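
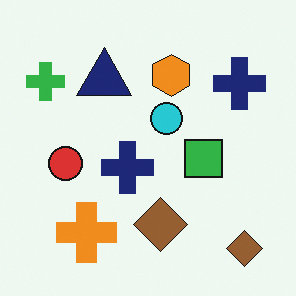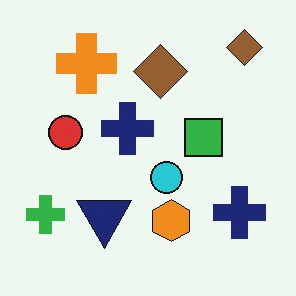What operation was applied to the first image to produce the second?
It was flipped vertically (top ↔ bottom).

The orange cross is in the bottom-left of the first image and the top-left of the second — shapes on opposite sides of the horizontal midline have swapped in a mirror flip.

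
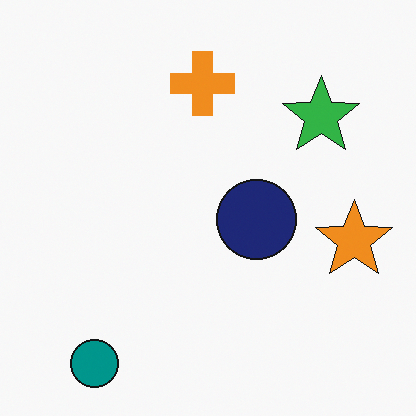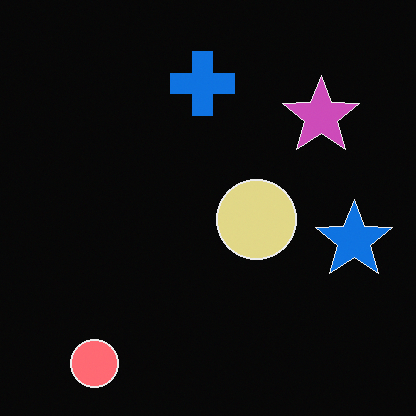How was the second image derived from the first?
It was color-inverted (negative).

The light background has become dark and every shape's color is its complement — a photographic negative.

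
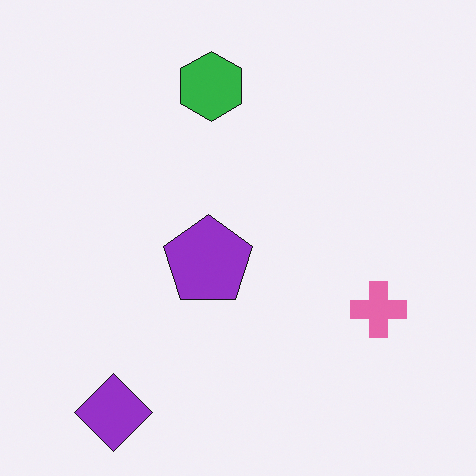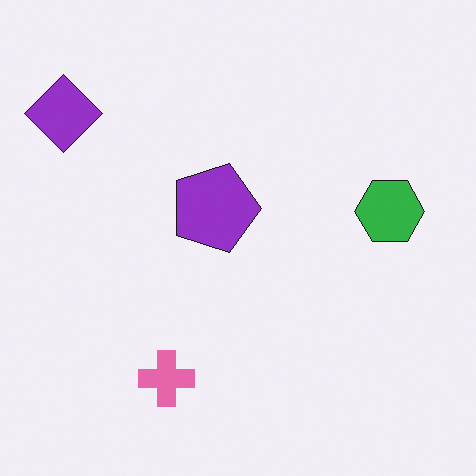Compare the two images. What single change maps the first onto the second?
This is the original image rotated 90° clockwise.

The purple diamond sits in the bottom-left of the first image and the top-left of the second — consistent with a whole-image 90° clockwise rotation.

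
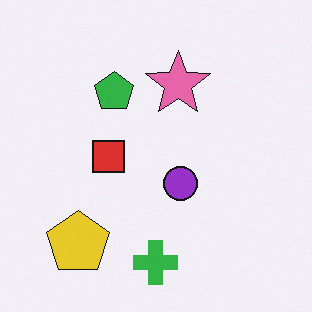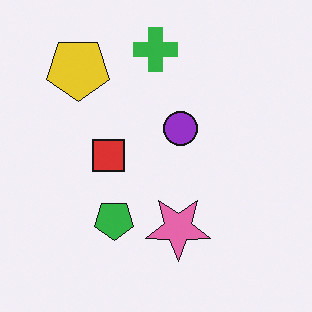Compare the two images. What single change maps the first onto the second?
The second image is the first flipped vertically (top ↔ bottom).

The green cross is in the bottom of the first image and the top of the second — shapes on opposite sides of the horizontal midline have swapped in a mirror flip.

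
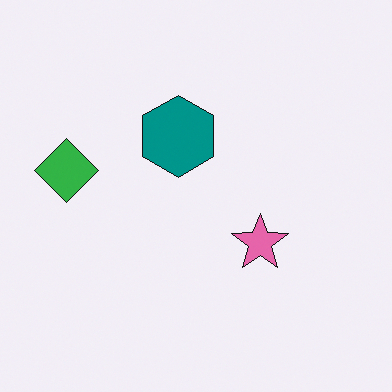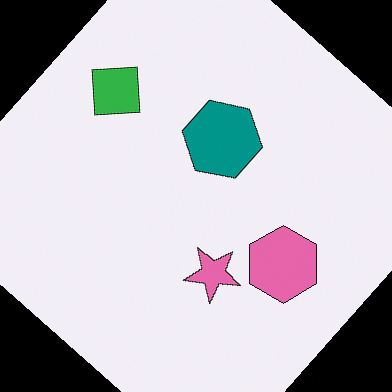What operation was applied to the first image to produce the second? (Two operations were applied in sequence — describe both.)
The image was rotated clockwise by a large amount — several tens of degrees, then overlaid with an additional pink hexagon.

Every shape is tilted by the same angle and the image corners show triangular fill wedges — a whole-image rotation by a non-right angle. A pink hexagon appears in the second image that is absent from the first.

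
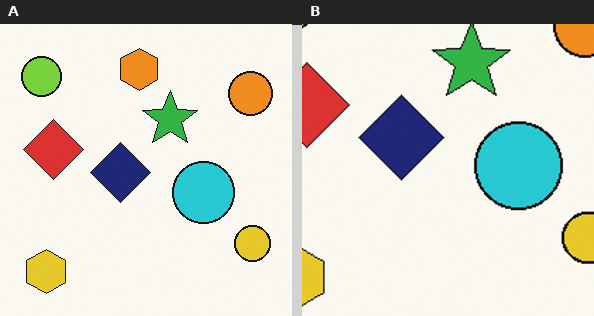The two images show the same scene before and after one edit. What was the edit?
Cropped to a modestly smaller region and rescaled.

The visible shapes are larger and the field of view is narrower; shapes near the original edges may be partly or wholly outside the frame — a crop-and-rescale.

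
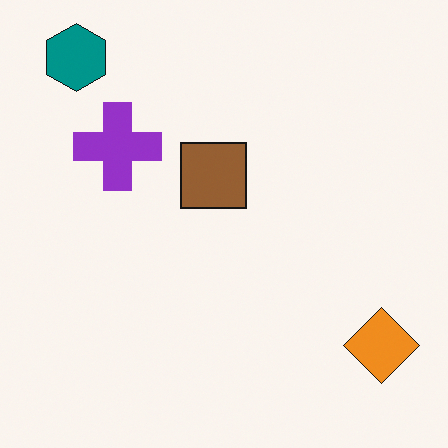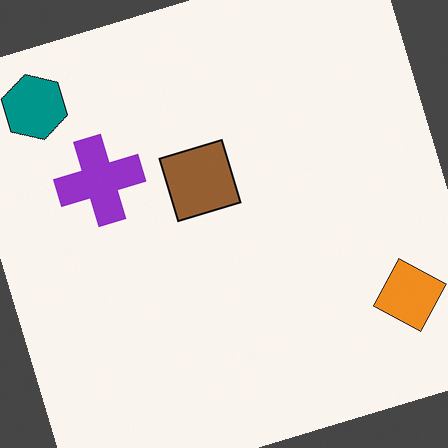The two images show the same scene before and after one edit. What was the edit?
The second image is the first rotated counter-clockwise by a moderate amount.

Every shape is tilted by the same angle and the image corners show triangular fill wedges — a whole-image rotation by a non-right angle.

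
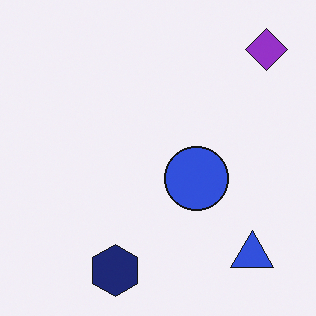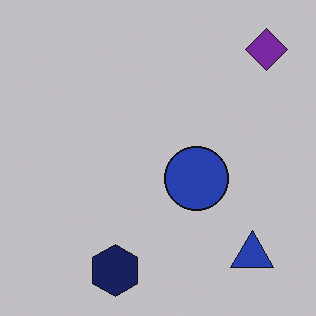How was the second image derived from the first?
The second image is the first slightly darkened.

Every pixel — background and shapes alike — is uniformly darkened.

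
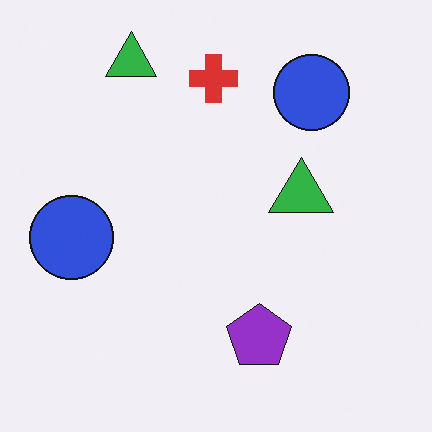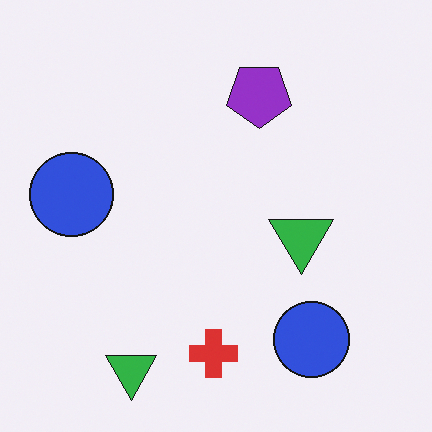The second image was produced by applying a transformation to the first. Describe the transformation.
The transformation is: flipped vertically (top ↔ bottom).

The red cross is in the top of the first image and the bottom of the second — shapes on opposite sides of the horizontal midline have swapped in a mirror flip.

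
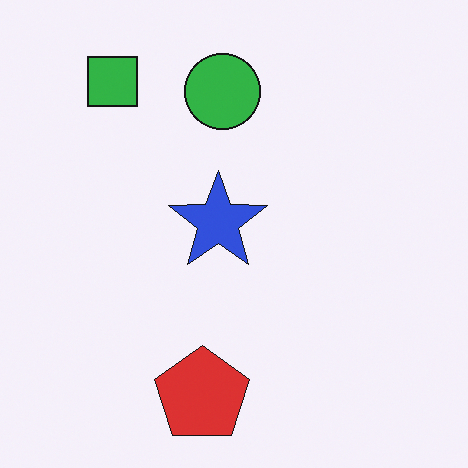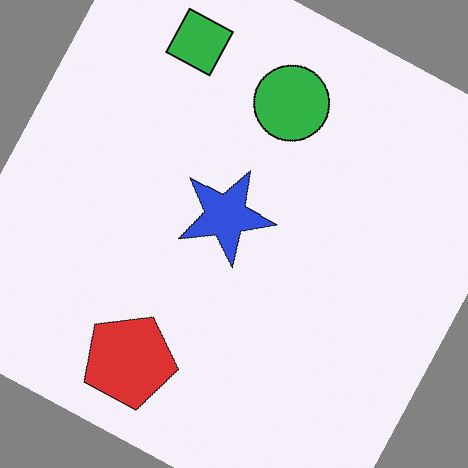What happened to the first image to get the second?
The transformation is: rotated clockwise by a moderate amount.

Every shape is tilted by the same angle and the image corners show triangular fill wedges — a whole-image rotation by a non-right angle.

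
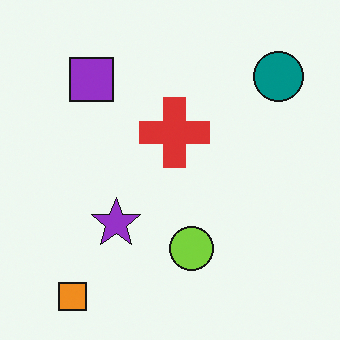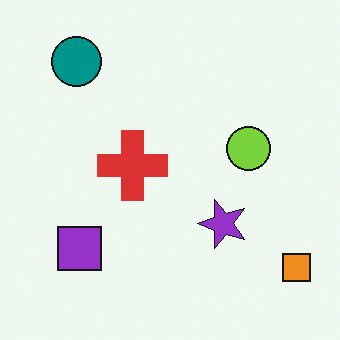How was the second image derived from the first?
It was rotated 90° counter-clockwise.

The orange square sits in the bottom-left of the first image and the bottom-right of the second — consistent with a whole-image 90° counter-clockwise rotation.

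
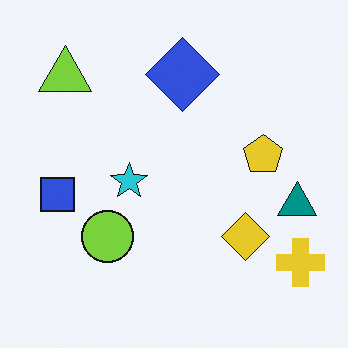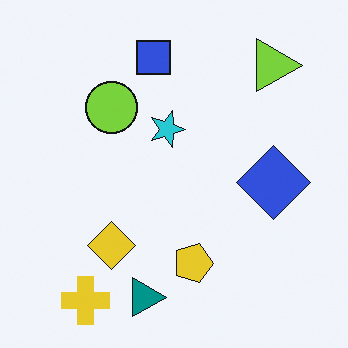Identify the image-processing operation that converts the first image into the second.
Rotated 90° clockwise.

The yellow cross sits in the bottom-right of the first image and the bottom-left of the second — consistent with a whole-image 90° clockwise rotation.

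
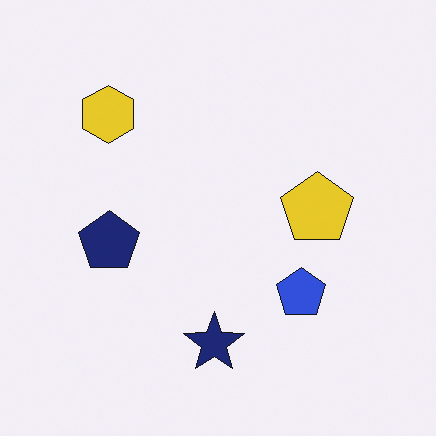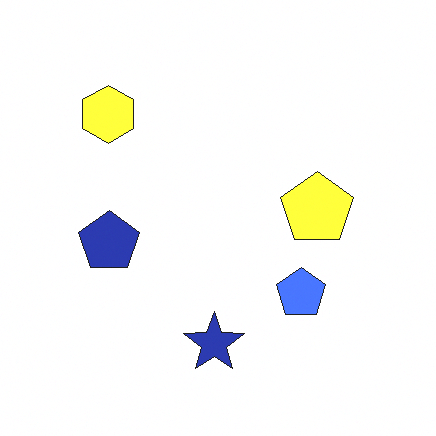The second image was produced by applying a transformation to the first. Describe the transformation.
This is the original image substantially brightened.

Every pixel — background and shapes alike — is uniformly brightened.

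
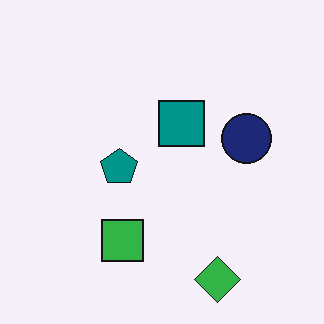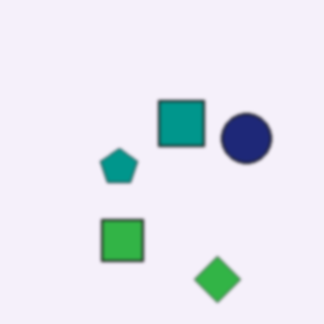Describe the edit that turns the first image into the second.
The transformation is: given a subtle gaussian blur.

Shape edges and outlines are uniformly softened across the whole image.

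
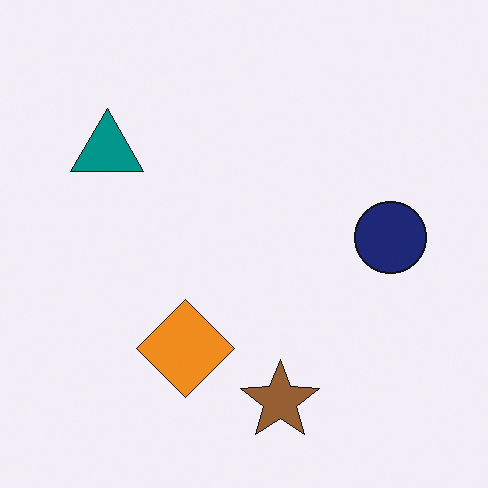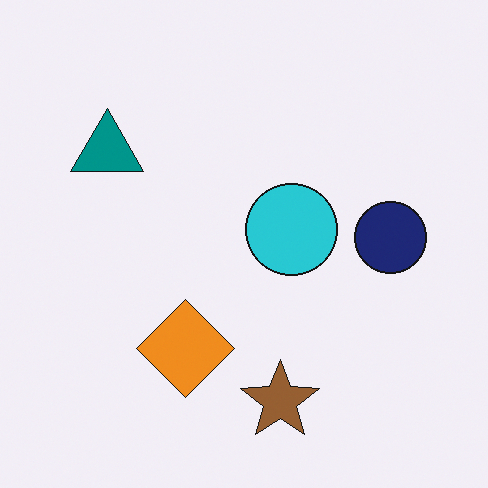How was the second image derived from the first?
The image was overlaid with an additional cyan circle.

A cyan circle appears in the second image that is absent from the first.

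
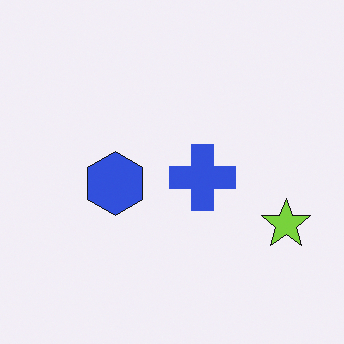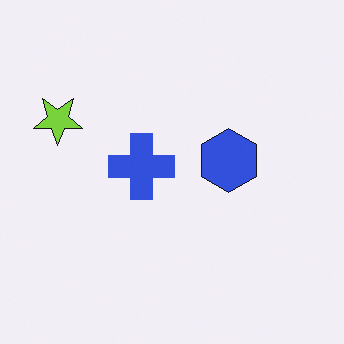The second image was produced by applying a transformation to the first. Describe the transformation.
Rotated 180°.

The lime star sits in the right of the first image and the left of the second — consistent with a whole-image 180° rotation.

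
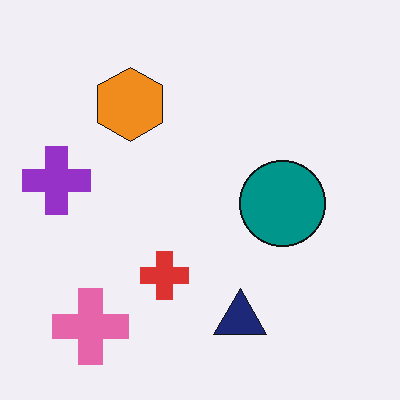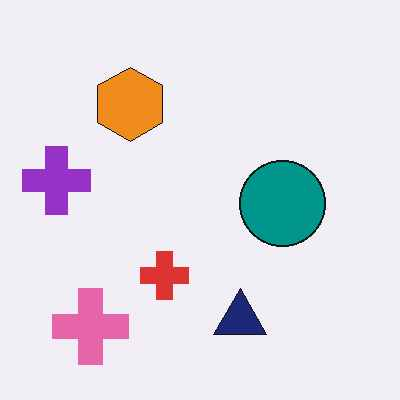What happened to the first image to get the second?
It was given moderate JPEG compression.

Blocky 8×8 compression artifacts appear around shape edges and the flat background shows ringing — characteristic JPEG degradation.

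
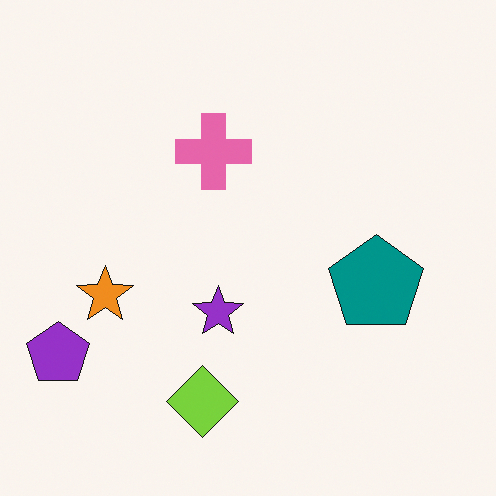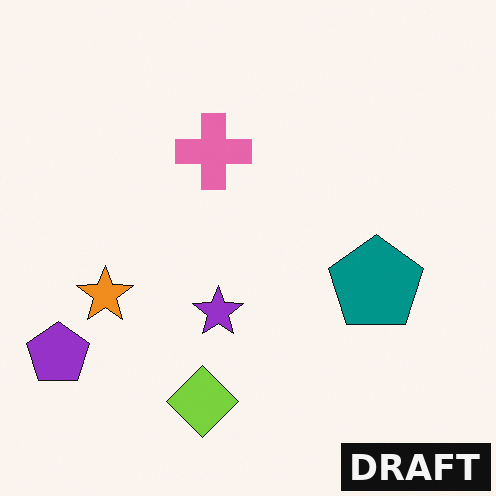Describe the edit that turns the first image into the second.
This is the original image watermarked with the text "DRAFT" in the lower-right corner.

A dark label reading "DRAFT" appears in the lower-right corner.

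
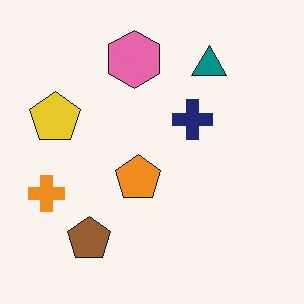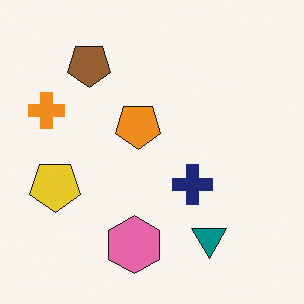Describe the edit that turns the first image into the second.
It was flipped vertically (top ↔ bottom).

The pink hexagon is in the top of the first image and the bottom of the second — shapes on opposite sides of the horizontal midline have swapped in a mirror flip.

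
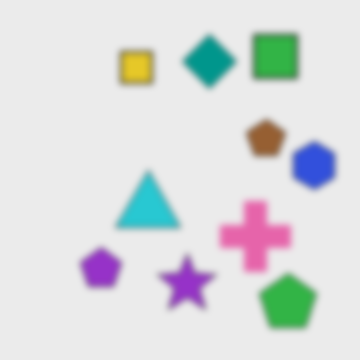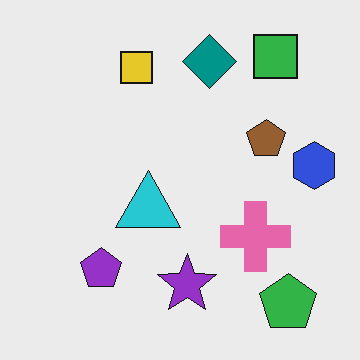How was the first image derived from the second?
This is the original image noticeably gaussian-blurred.

Shape edges and outlines are uniformly softened across the whole image.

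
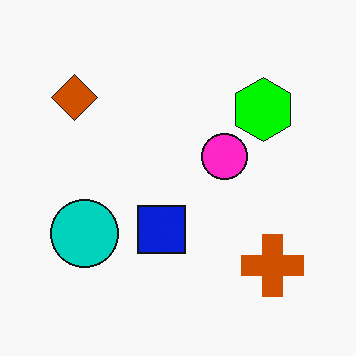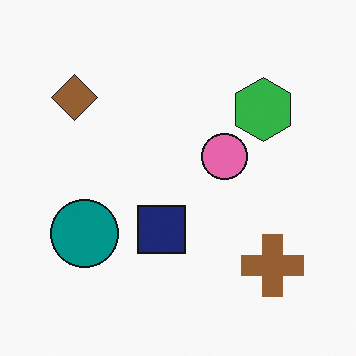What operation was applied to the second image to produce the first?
It was made much more vivid (saturation change).

All colors are more vivid — a global saturation change.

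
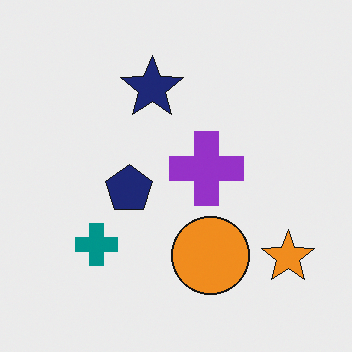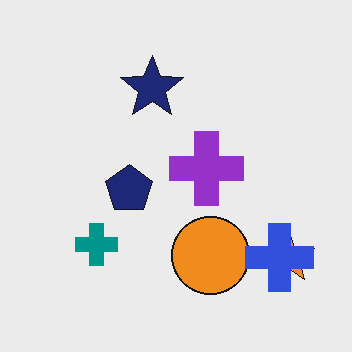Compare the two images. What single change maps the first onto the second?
The transformation is: overlaid with an additional blue cross.

A blue cross appears in the second image that is absent from the first.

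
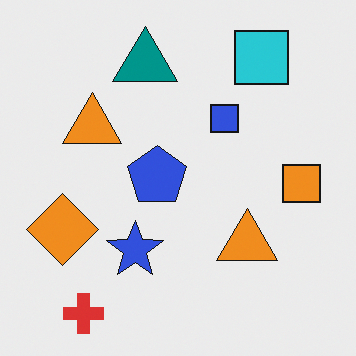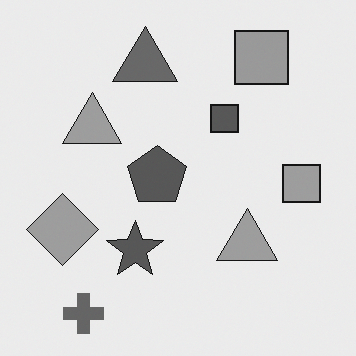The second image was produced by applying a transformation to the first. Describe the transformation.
The image was converted to grayscale.

All color is removed — every shape is now a shade of grey.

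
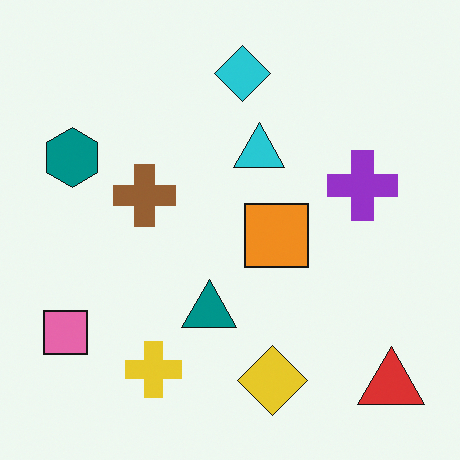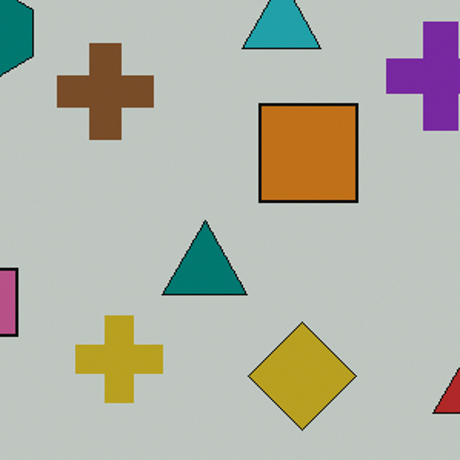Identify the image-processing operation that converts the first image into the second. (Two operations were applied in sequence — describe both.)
Darkened a little, then cropped to a modestly smaller region and rescaled.

Every pixel — background and shapes alike — is uniformly darkened. The visible shapes are larger and the field of view is narrower; shapes near the original edges may be partly or wholly outside the frame — a crop-and-rescale.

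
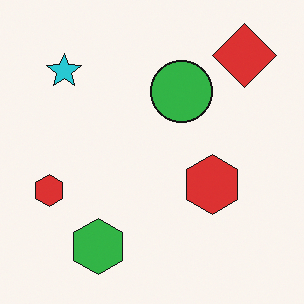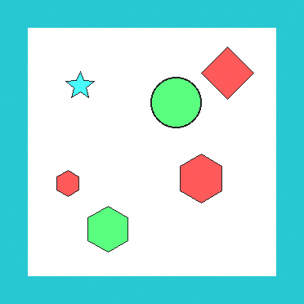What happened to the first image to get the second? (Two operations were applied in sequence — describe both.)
Noticeably brightened, then framed with a cyan border.

Every pixel — background and shapes alike — is uniformly brightened. A solid cyan frame runs around the edge of the second image, with the content slightly shrunk inside it.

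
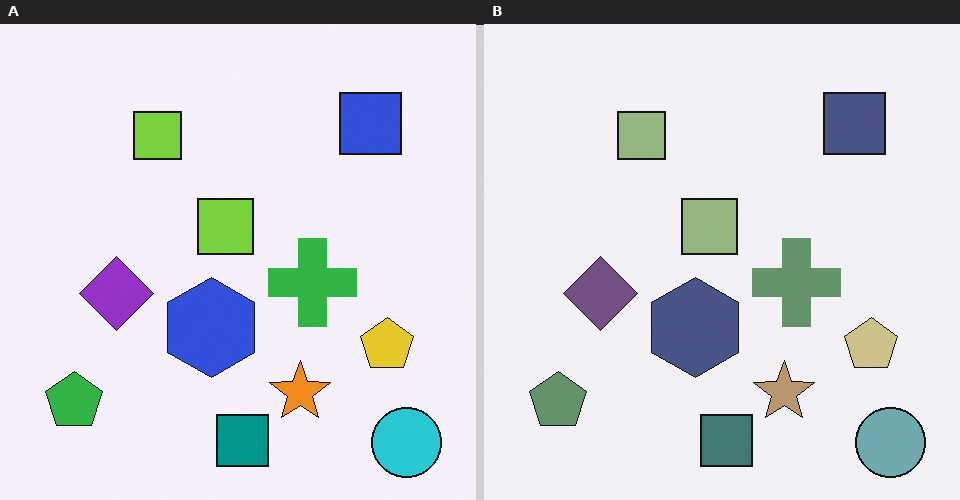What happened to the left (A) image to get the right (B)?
This is the original image heavily desaturated.

All colors are more muted and greyish — a global saturation change.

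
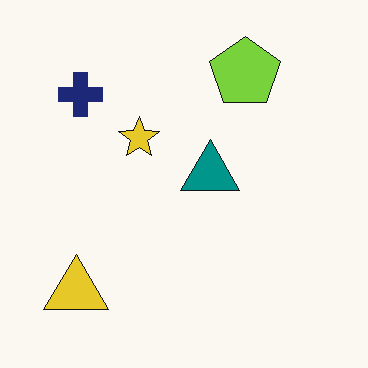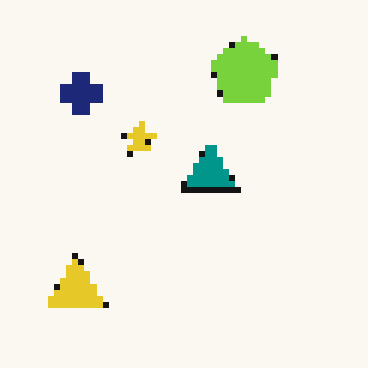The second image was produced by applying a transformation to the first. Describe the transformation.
The second image is the first moderately pixelated.

Shapes are reduced to large square blocks; fine edges and outlines are lost — a downscale-then-upscale (mosaic) effect.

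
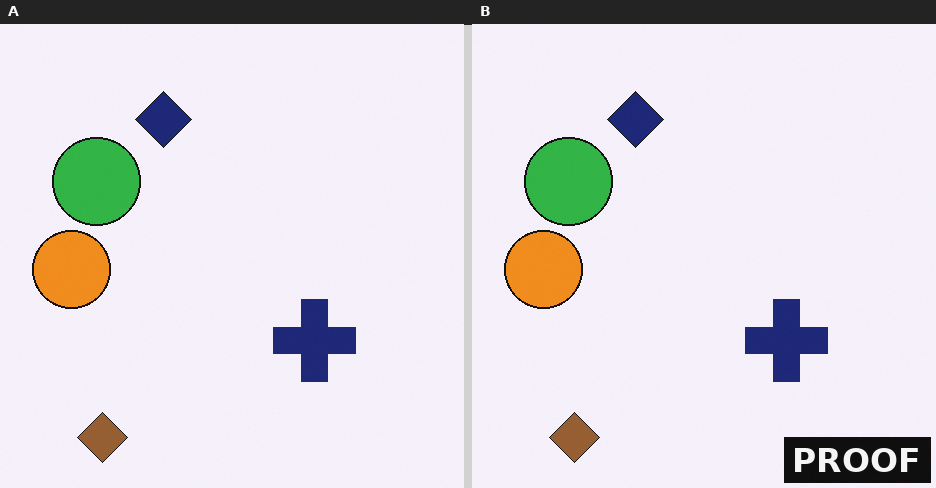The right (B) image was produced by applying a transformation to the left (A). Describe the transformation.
The image was watermarked with the text "PROOF" in the lower-right corner.

A dark label reading "PROOF" appears in the lower-right corner.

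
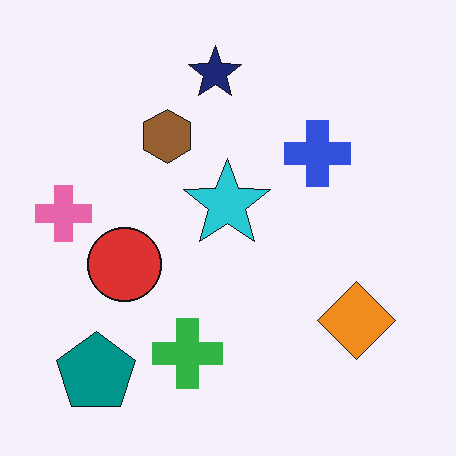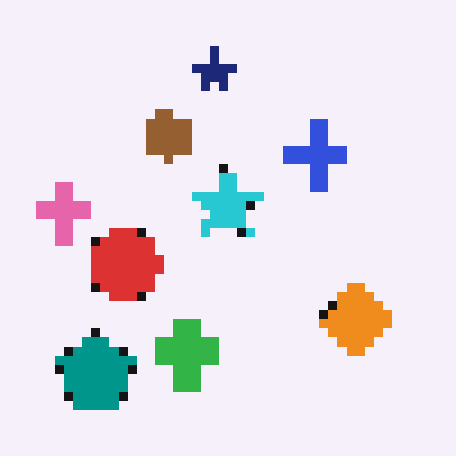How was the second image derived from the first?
The image was heavily pixelated into large blocks.

Shapes are reduced to large square blocks; fine edges and outlines are lost — a downscale-then-upscale (mosaic) effect.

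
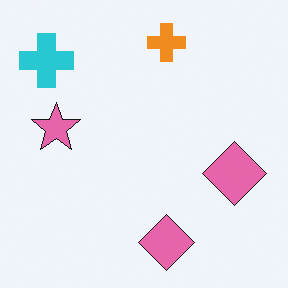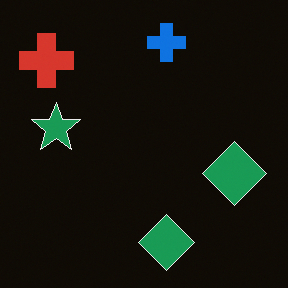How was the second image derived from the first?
This is the original image color-inverted (negative).

The light background has become dark and every shape's color is its complement — a photographic negative.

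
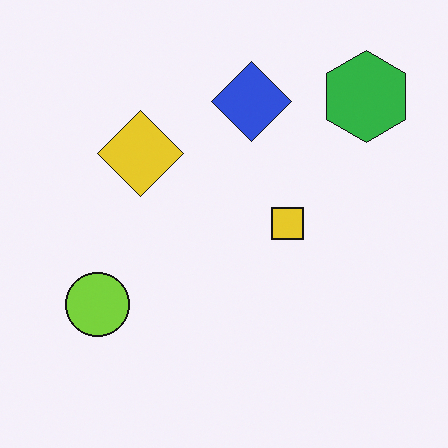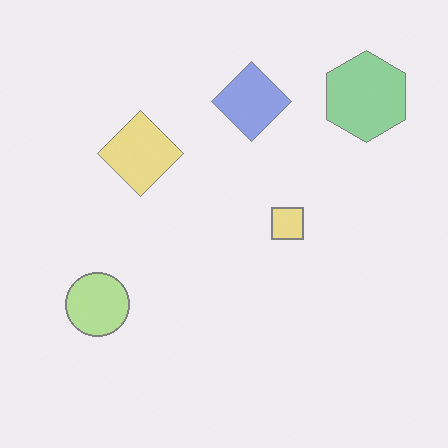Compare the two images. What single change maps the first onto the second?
Given much lower contrast.

Tones are pushed toward mid-grey across the whole image — a global contrast change.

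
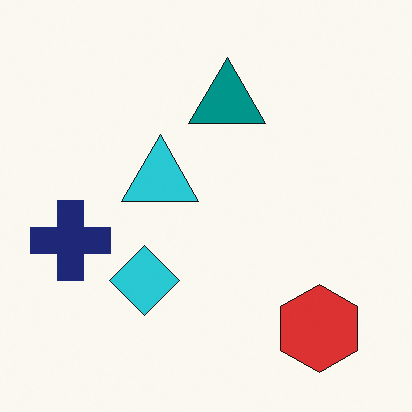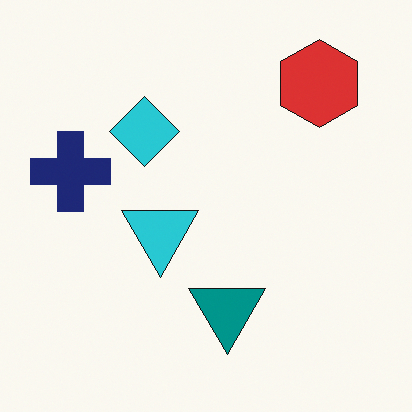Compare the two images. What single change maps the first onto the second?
This is the original image flipped vertically (top ↔ bottom).

The red hexagon is in the bottom-right of the first image and the top-right of the second — shapes on opposite sides of the horizontal midline have swapped in a mirror flip.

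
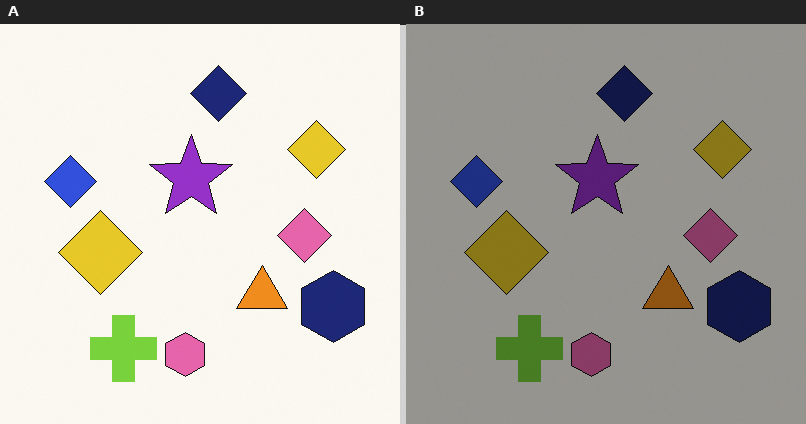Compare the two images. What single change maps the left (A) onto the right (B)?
The image was darkened a lot.

Every pixel — background and shapes alike — is uniformly darkened.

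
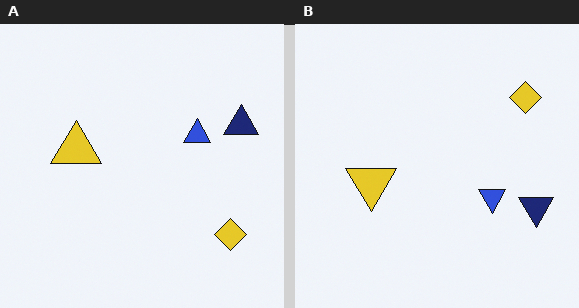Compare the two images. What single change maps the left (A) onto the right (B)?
The transformation is: flipped vertically (top ↔ bottom).

The yellow diamond is in the bottom-right of the left (A) image and the top-right of the right (B) — shapes on opposite sides of the horizontal midline have swapped in a mirror flip.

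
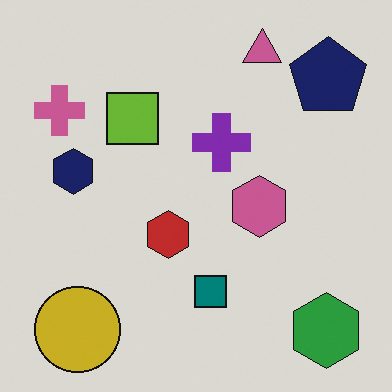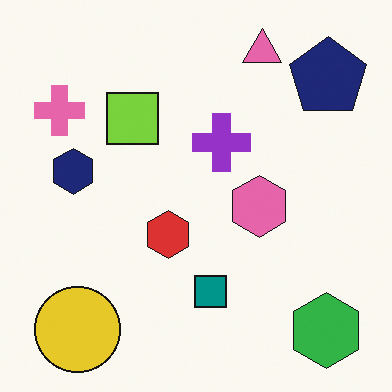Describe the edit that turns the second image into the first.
The image was darkened a little.

Every pixel — background and shapes alike — is uniformly darkened.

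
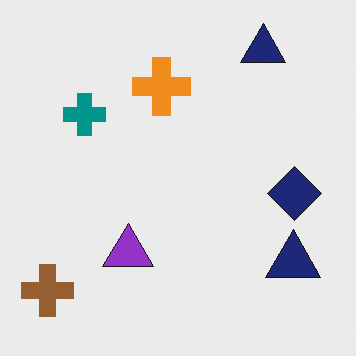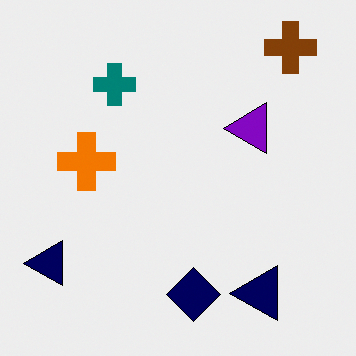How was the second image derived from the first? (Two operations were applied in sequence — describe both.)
The second image is the first transposed (reflected across the top-left ↔ bottom-right diagonal), then given slightly increased contrast.

Shapes have swapped their row and column positions — what was in the top-right is now in the bottom-left — a diagonal reflection. Tones are pushed away from mid-grey across the whole image — a global contrast change.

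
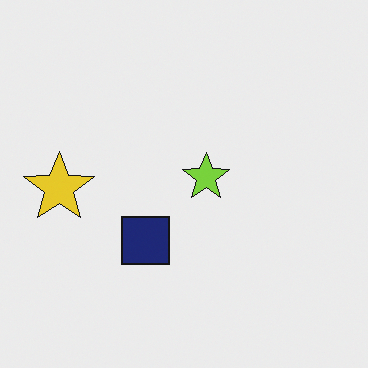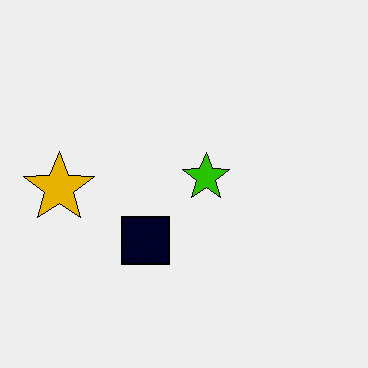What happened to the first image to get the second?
Given much higher contrast.

Tones are pushed away from mid-grey across the whole image — a global contrast change.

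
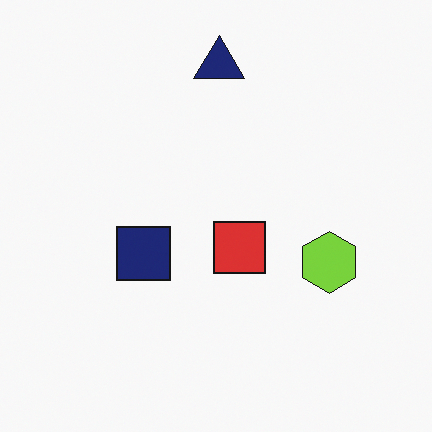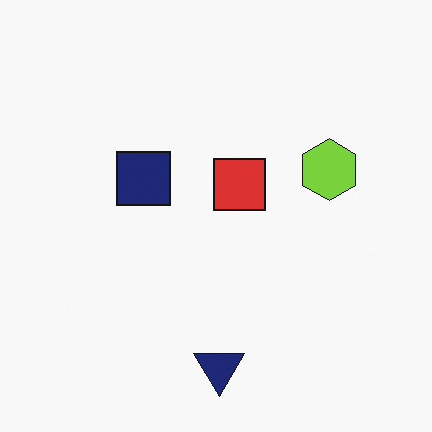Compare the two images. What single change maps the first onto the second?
The transformation is: flipped vertically (top ↔ bottom).

The navy triangle is in the top of the first image and the bottom of the second — shapes on opposite sides of the horizontal midline have swapped in a mirror flip.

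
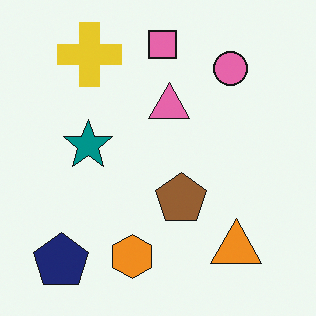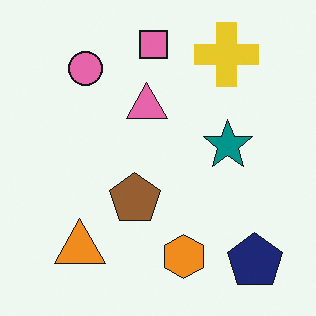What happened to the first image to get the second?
The image was flipped horizontally (left ↔ right).

The navy pentagon is in the bottom-left of the first image and the bottom-right of the second — shapes on opposite sides of the vertical midline have swapped in a mirror flip.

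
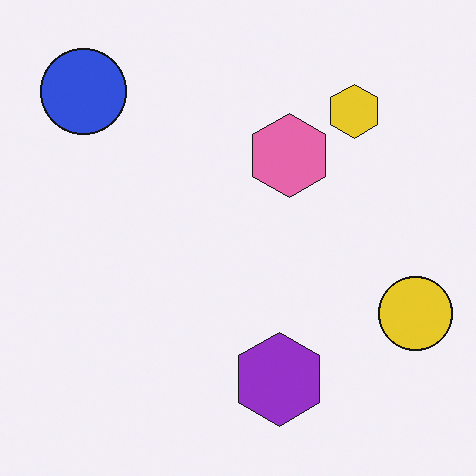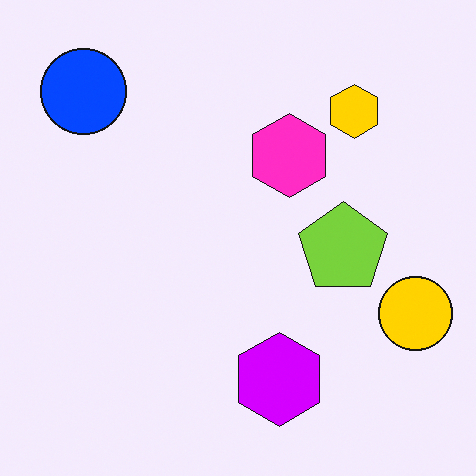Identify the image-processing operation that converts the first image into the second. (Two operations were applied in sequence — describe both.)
The transformation is: heavily oversaturated, then overlaid with an additional lime pentagon.

All colors are more vivid — a global saturation change. A lime pentagon appears in the second image that is absent from the first.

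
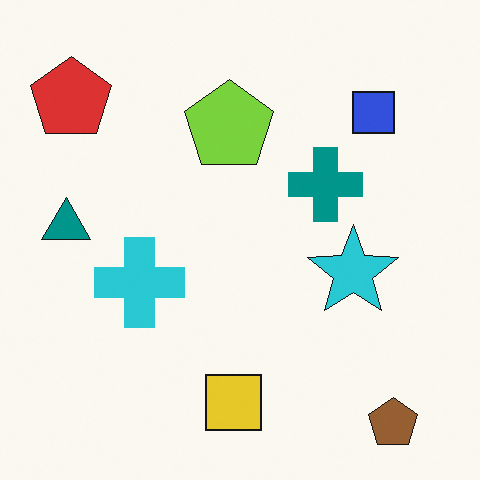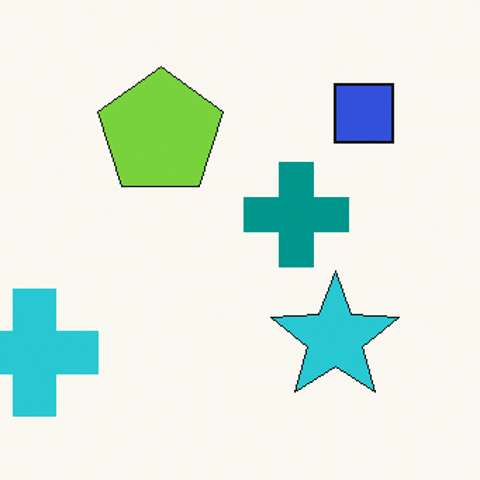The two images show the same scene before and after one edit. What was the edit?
The image was cropped slightly and scaled back up.

The visible shapes are larger and the field of view is narrower; shapes near the original edges may be partly or wholly outside the frame — a crop-and-rescale.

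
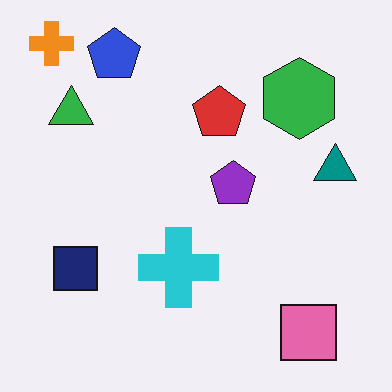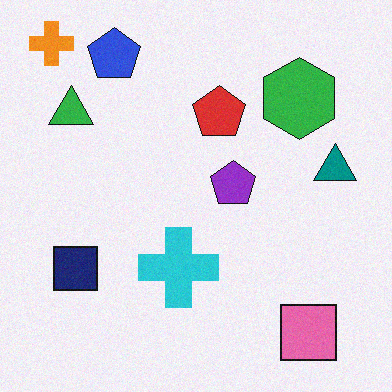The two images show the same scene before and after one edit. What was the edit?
Degraded with a light layer of grain.

Random speckle covers the whole image, including the flat background.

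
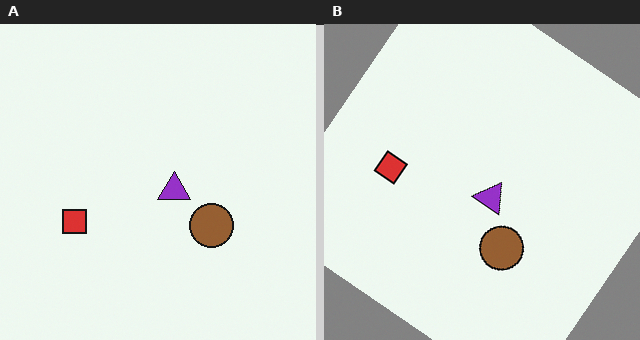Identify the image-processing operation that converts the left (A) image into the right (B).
The right (B) image is the left (A) rotated clockwise by a large amount — several tens of degrees.

Every shape is tilted by the same angle and the image corners show triangular fill wedges — a whole-image rotation by a non-right angle.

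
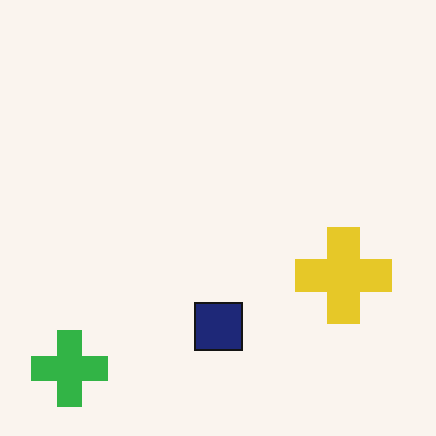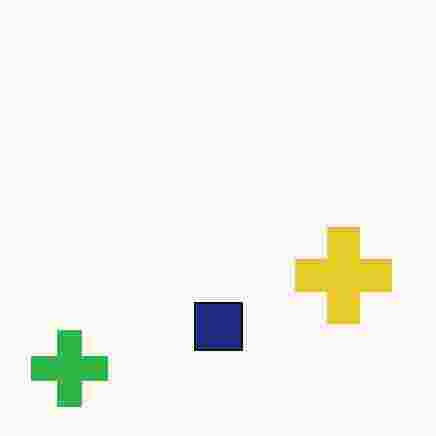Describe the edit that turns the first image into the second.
The image was heavily JPEG-compressed with obvious blocking artifacts.

Blocky 8×8 compression artifacts appear around shape edges and the flat background shows ringing — characteristic JPEG degradation.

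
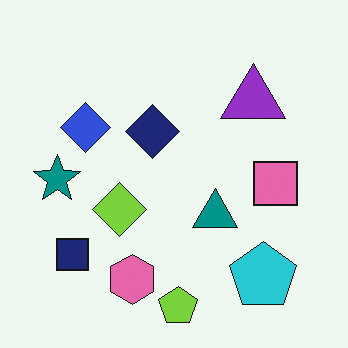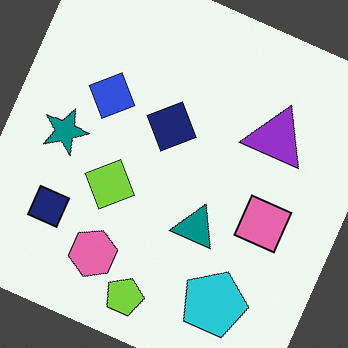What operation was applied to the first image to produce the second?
It was rotated clockwise by a moderate amount.

Every shape is tilted by the same angle and the image corners show triangular fill wedges — a whole-image rotation by a non-right angle.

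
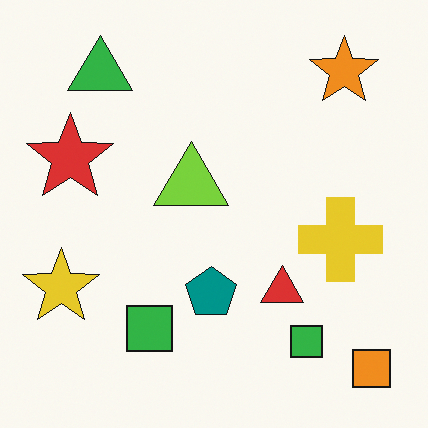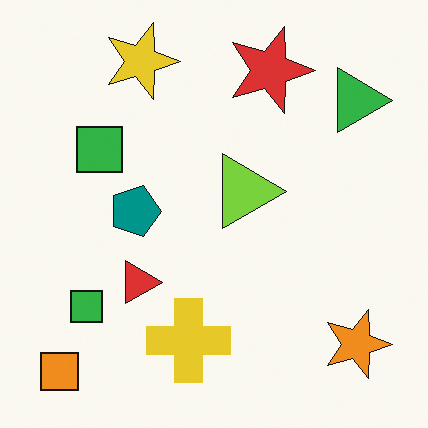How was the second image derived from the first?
The second image is the first rotated 90° clockwise.

The orange square sits in the bottom-right of the first image and the bottom-left of the second — consistent with a whole-image 90° clockwise rotation.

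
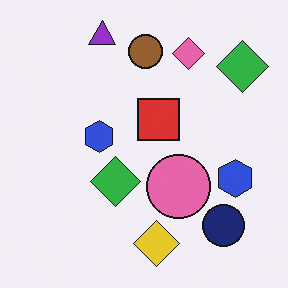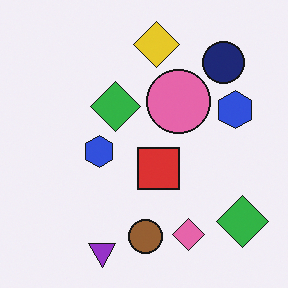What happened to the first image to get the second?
It was flipped vertically (top ↔ bottom).

The purple triangle is in the top of the first image and the bottom of the second — shapes on opposite sides of the horizontal midline have swapped in a mirror flip.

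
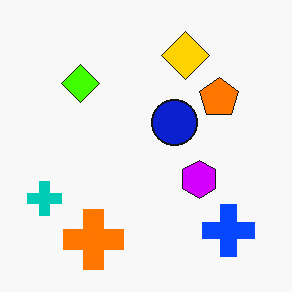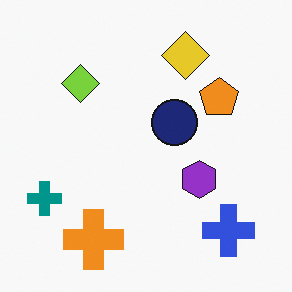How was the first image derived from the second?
This is the original image heavily oversaturated.

All colors are more vivid — a global saturation change.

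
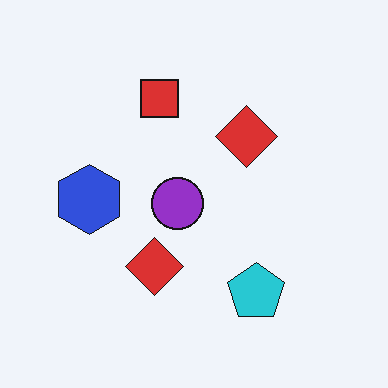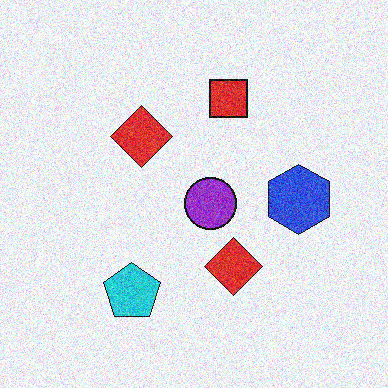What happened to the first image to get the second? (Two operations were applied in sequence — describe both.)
Degraded with moderate additive noise, then flipped horizontally (left ↔ right).

Random speckle covers the whole image, including the flat background. The blue hexagon is in the left of the first image and the right of the second — shapes on opposite sides of the vertical midline have swapped in a mirror flip.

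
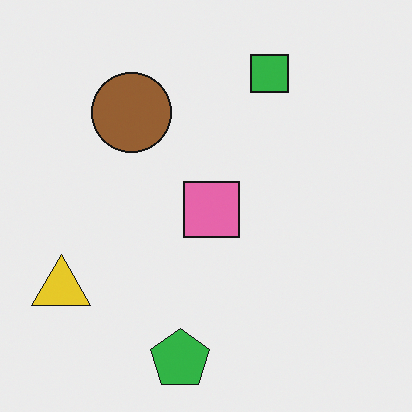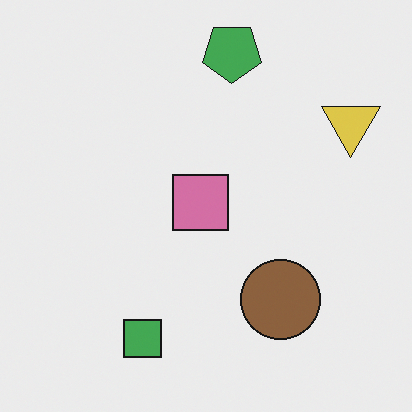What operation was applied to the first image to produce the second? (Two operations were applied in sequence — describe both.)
The transformation is: rotated 180°, then slightly desaturated.

The yellow triangle sits in the bottom-left of the first image and the top-right of the second — consistent with a whole-image 180° rotation. All colors are more muted and greyish — a global saturation change.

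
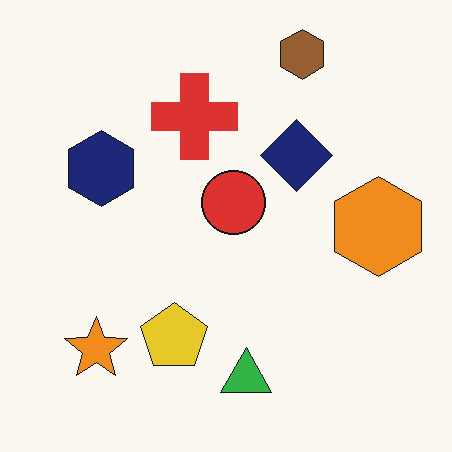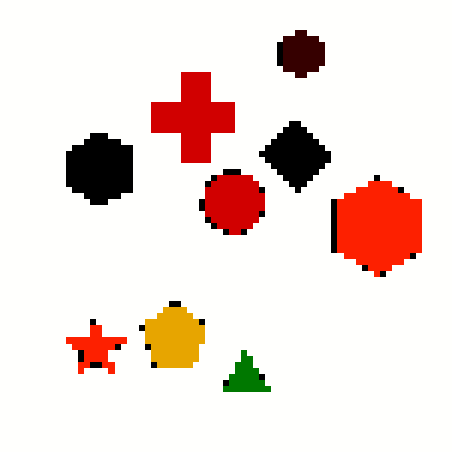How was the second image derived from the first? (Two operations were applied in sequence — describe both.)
The image was boosted in contrast, then pixelated into visible square blocks.

Tones are pushed away from mid-grey across the whole image — a global contrast change. Shapes are reduced to large square blocks; fine edges and outlines are lost — a downscale-then-upscale (mosaic) effect.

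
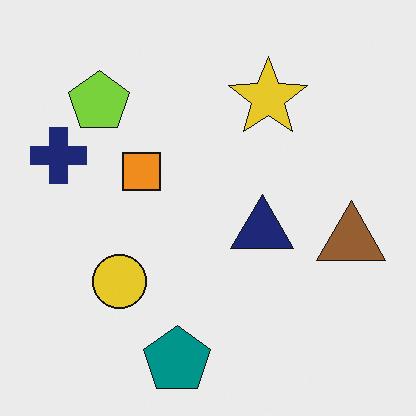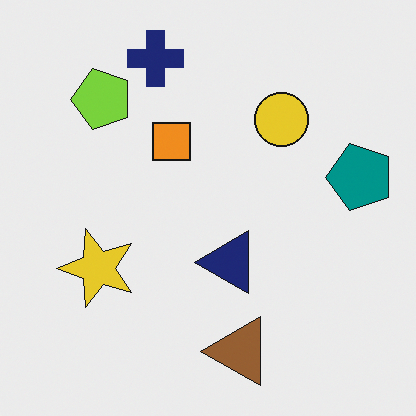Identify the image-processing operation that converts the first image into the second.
It was transposed (reflected across the top-left ↔ bottom-right diagonal).

Shapes have swapped their row and column positions — what was in the top-right is now in the bottom-left — a diagonal reflection.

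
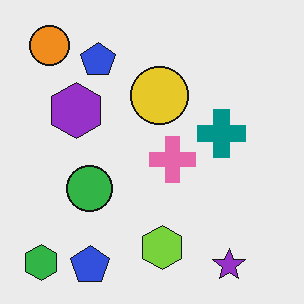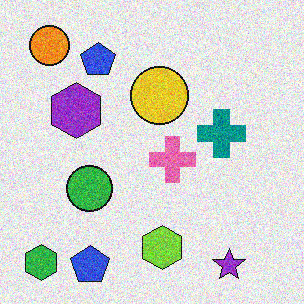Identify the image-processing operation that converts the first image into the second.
This is the original image degraded with visible gaussian noise.

Random speckle covers the whole image, including the flat background.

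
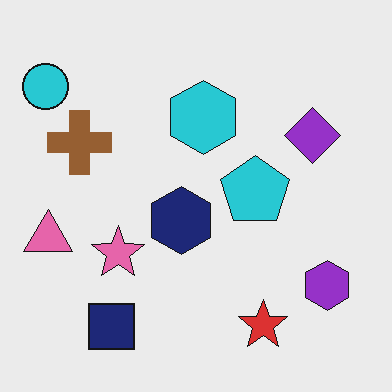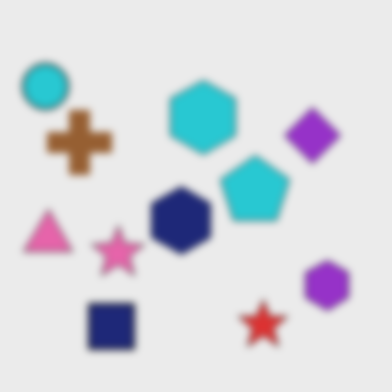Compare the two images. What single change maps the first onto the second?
Noticeably gaussian-blurred.

Shape edges and outlines are uniformly softened across the whole image.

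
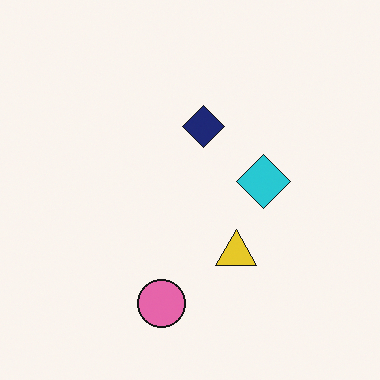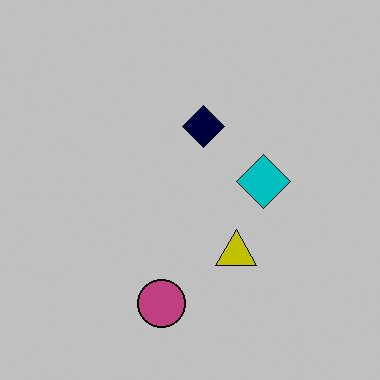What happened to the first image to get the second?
The image was heavily posterized to just a handful of flat colors.

Each flat color has snapped to a coarser quantized level — most visibly, the near-white background has dropped to a flat grey.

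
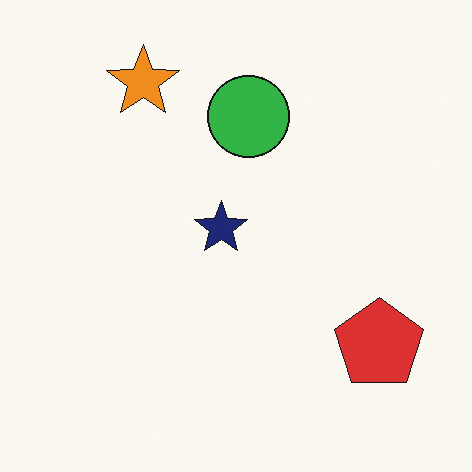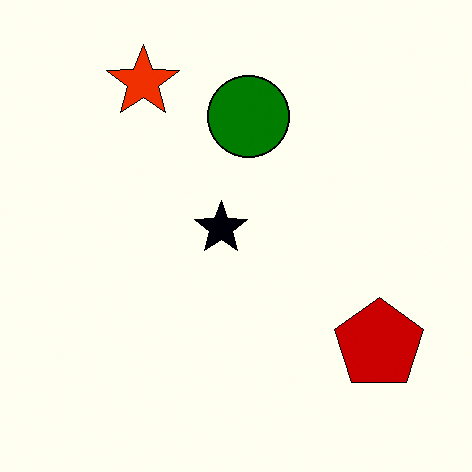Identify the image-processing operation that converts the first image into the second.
Boosted in contrast.

Tones are pushed away from mid-grey across the whole image — a global contrast change.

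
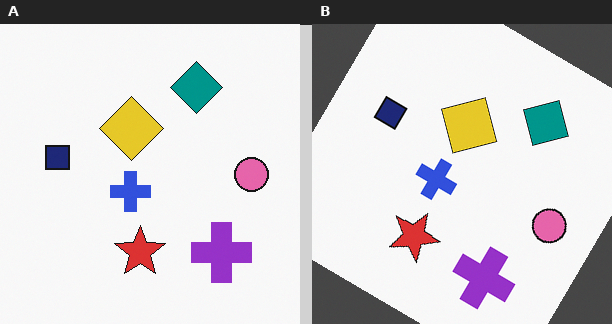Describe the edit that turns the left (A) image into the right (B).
This is the original image rotated clockwise by a large amount — several tens of degrees.

Every shape is tilted by the same angle and the image corners show triangular fill wedges — a whole-image rotation by a non-right angle.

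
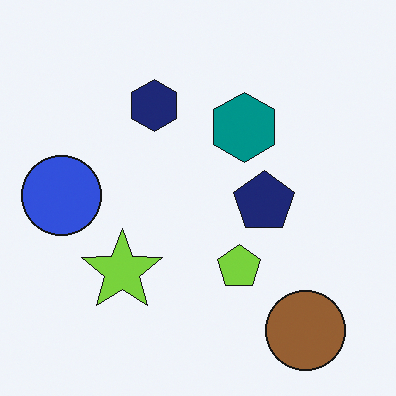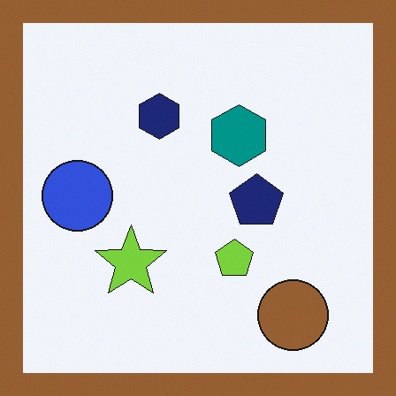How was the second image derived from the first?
The transformation is: framed with a brown border.

A solid brown frame runs around the edge of the second image, with the content slightly shrunk inside it.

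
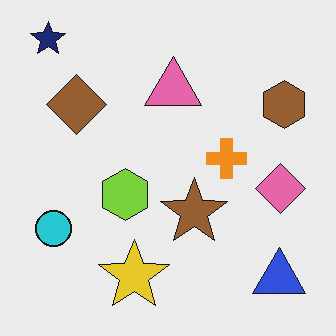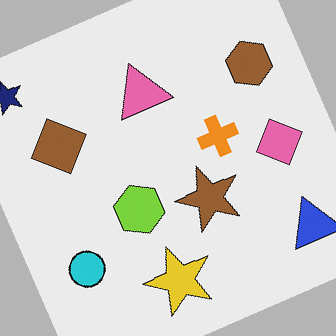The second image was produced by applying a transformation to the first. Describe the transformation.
Rotated counter-clockwise by a clearly visible amount.

Every shape is tilted by the same angle and the image corners show triangular fill wedges — a whole-image rotation by a non-right angle.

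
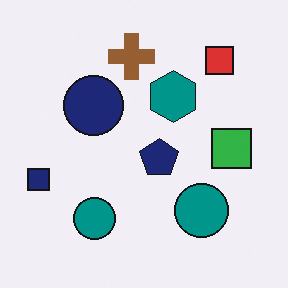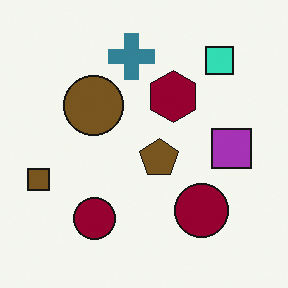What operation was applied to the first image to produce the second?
The transformation is: hue-shifted through roughly half the color wheel.

Every shape's color has rotated by the same amount around the hue wheel — a uniform hue shift.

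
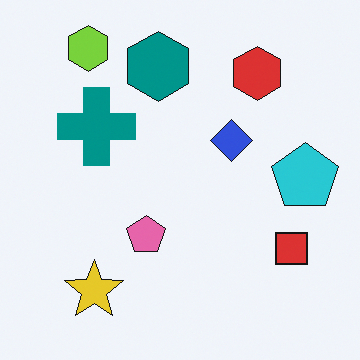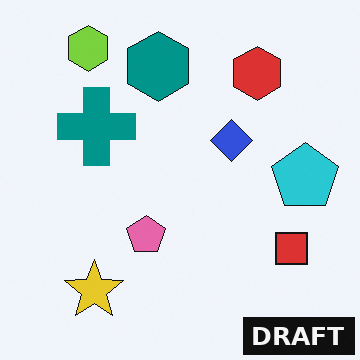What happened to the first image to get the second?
This is the original image watermarked with the text "DRAFT" in the lower-right corner.

A dark label reading "DRAFT" appears in the lower-right corner.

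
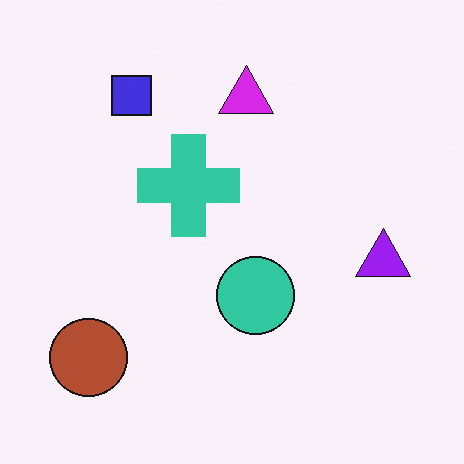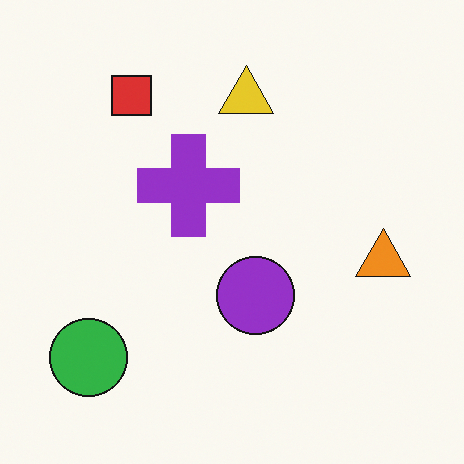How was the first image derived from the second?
The transformation is: hue-shifted through roughly half the color wheel.

Every shape's color has rotated by the same amount around the hue wheel — a uniform hue shift.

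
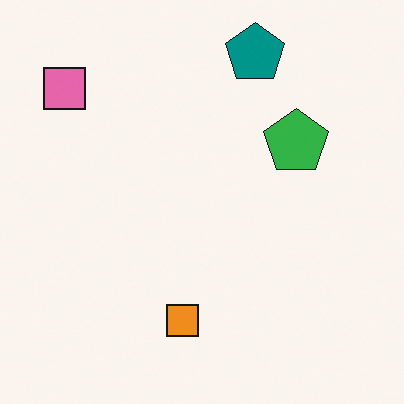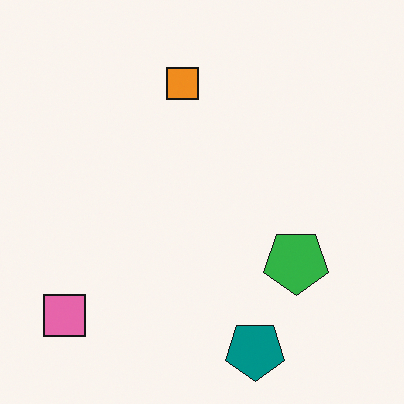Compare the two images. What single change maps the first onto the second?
It was flipped vertically (top ↔ bottom).

The teal pentagon is in the top of the first image and the bottom of the second — shapes on opposite sides of the horizontal midline have swapped in a mirror flip.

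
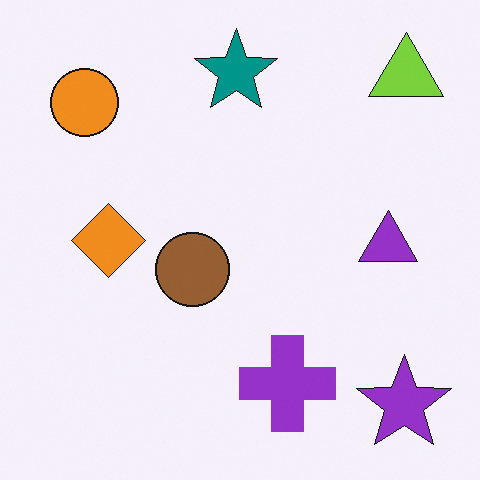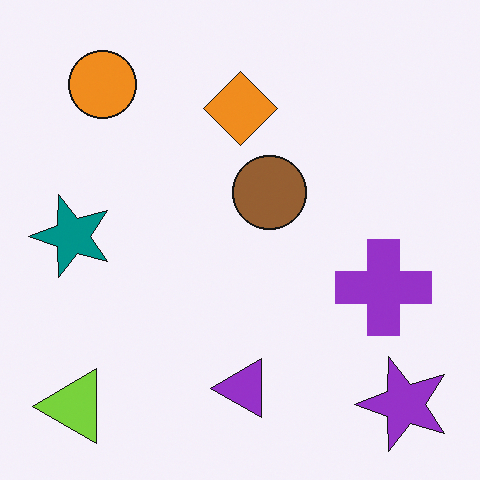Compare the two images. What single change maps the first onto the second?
The second image is the first transposed (reflected across the top-left ↔ bottom-right diagonal).

Shapes have swapped their row and column positions — what was in the top-right is now in the bottom-left — a diagonal reflection.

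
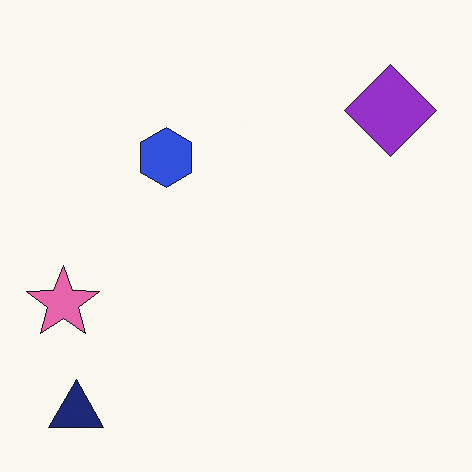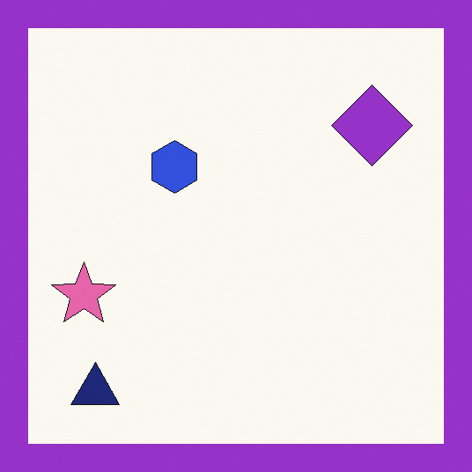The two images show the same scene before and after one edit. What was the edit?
The transformation is: framed with a purple border.

A solid purple frame runs around the edge of the second image, with the content slightly shrunk inside it.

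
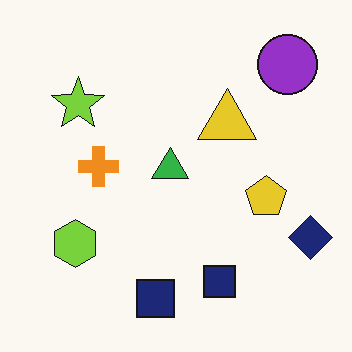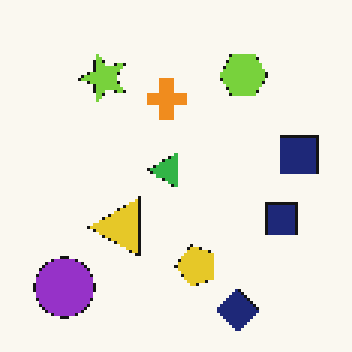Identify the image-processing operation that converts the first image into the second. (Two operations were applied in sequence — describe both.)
This is the original image mildly pixelated, then transposed (reflected across the top-left ↔ bottom-right diagonal).

Shapes are reduced to large square blocks; fine edges and outlines are lost — a downscale-then-upscale (mosaic) effect. Shapes have swapped their row and column positions — what was in the top-right is now in the bottom-left — a diagonal reflection.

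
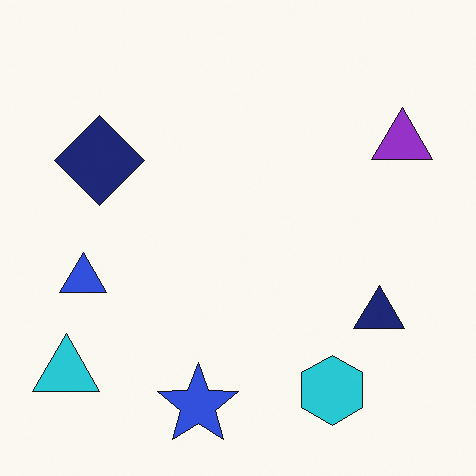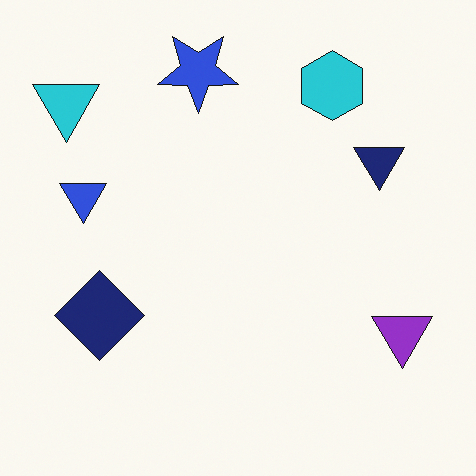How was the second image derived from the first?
This is the original image flipped vertically (top ↔ bottom).

The blue star is in the bottom of the first image and the top of the second — shapes on opposite sides of the horizontal midline have swapped in a mirror flip.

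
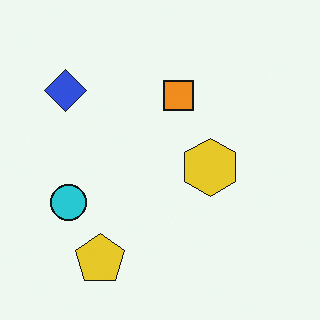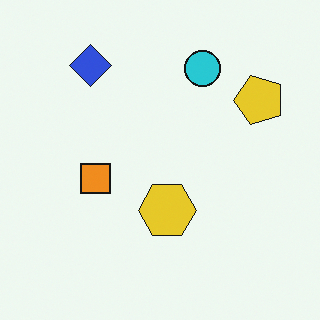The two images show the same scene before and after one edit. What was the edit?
The transformation is: transposed (reflected across the top-left ↔ bottom-right diagonal).

Shapes have swapped their row and column positions — what was in the top-right is now in the bottom-left — a diagonal reflection.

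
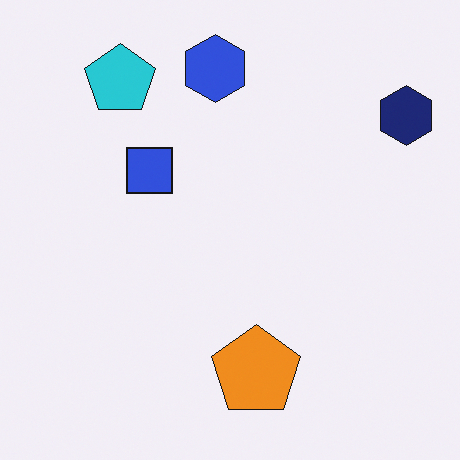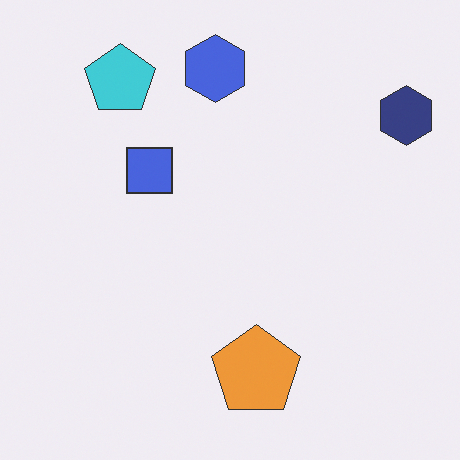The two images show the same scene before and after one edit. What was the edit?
The second image is the first given slightly reduced contrast.

Tones are pushed toward mid-grey across the whole image — a global contrast change.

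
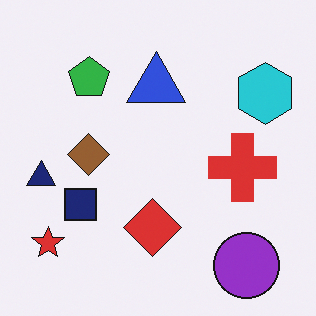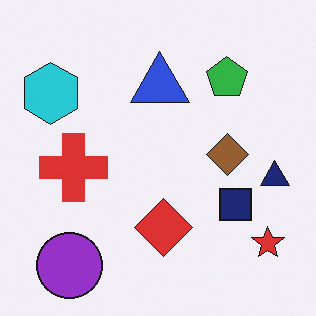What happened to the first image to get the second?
The transformation is: flipped horizontally (left ↔ right).

The navy triangle is in the left of the first image and the right of the second — shapes on opposite sides of the vertical midline have swapped in a mirror flip.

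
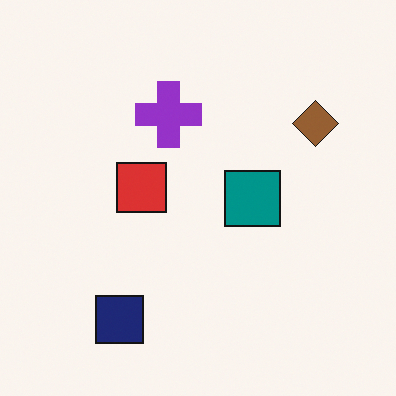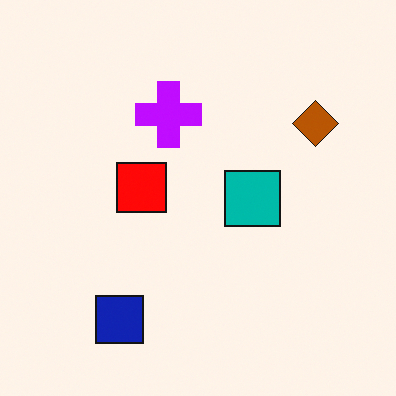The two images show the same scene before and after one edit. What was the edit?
This is the original image made much more vivid (saturation change).

All colors are more vivid — a global saturation change.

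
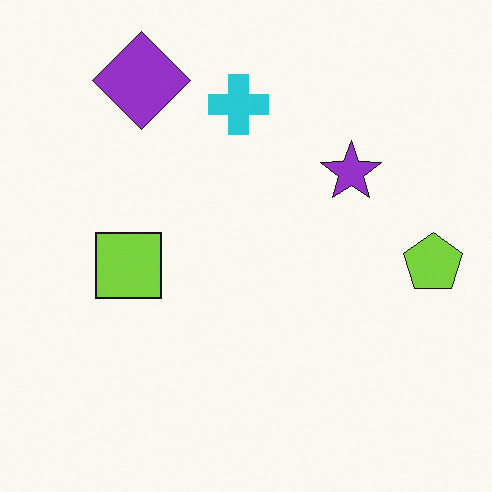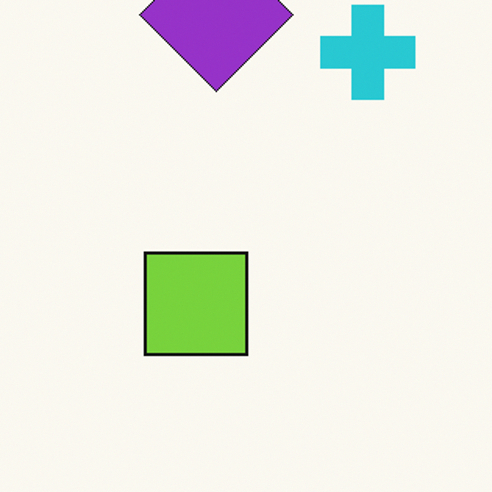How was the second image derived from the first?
This is the original image cropped to a modestly smaller region and rescaled.

The visible shapes are larger and the field of view is narrower; shapes near the original edges may be partly or wholly outside the frame — a crop-and-rescale.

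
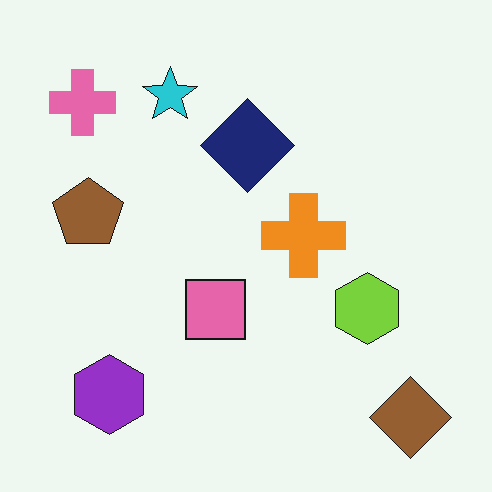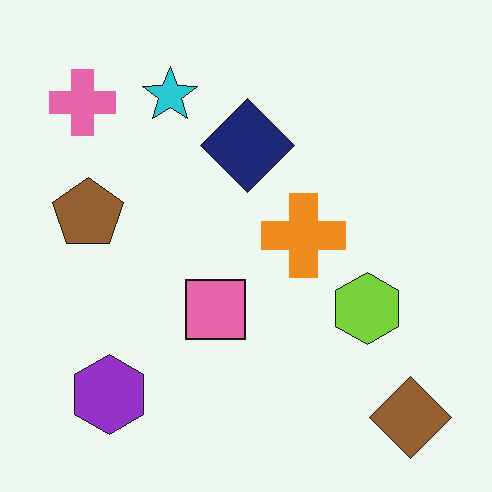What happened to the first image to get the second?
This is the original image given moderate JPEG compression.

Blocky 8×8 compression artifacts appear around shape edges and the flat background shows ringing — characteristic JPEG degradation.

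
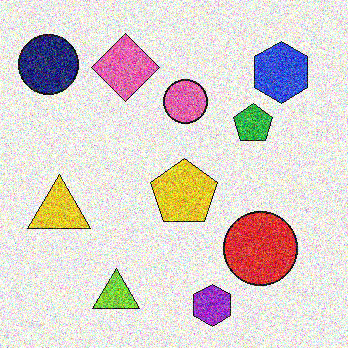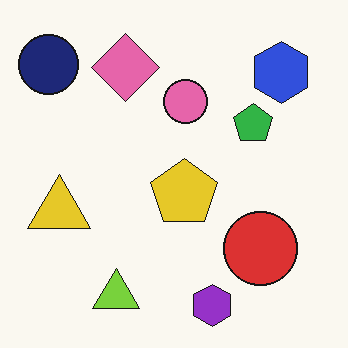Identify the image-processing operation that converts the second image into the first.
The transformation is: degraded with a thick layer of grain.

Random speckle covers the whole image, including the flat background.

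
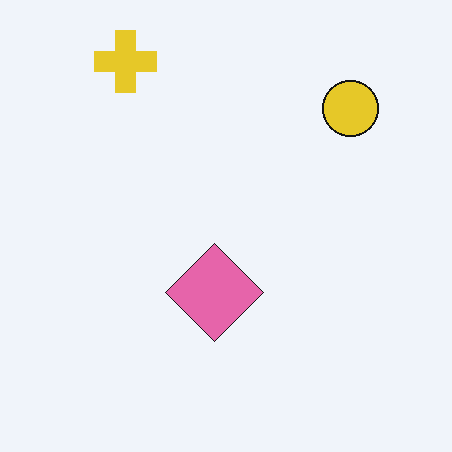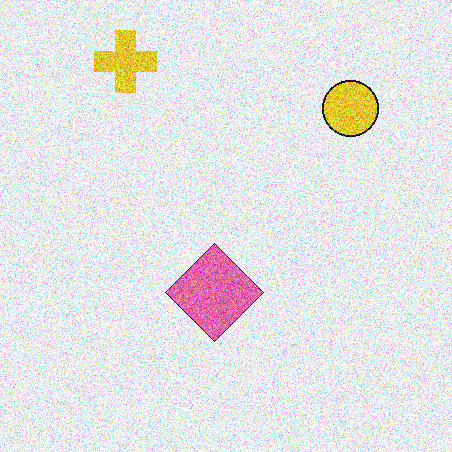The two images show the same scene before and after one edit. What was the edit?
This is the original image degraded with heavy additive noise.

Random speckle covers the whole image, including the flat background.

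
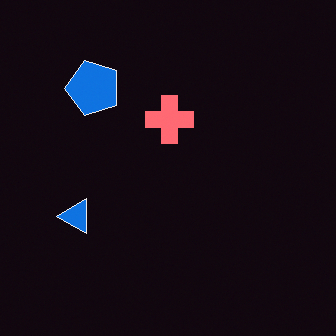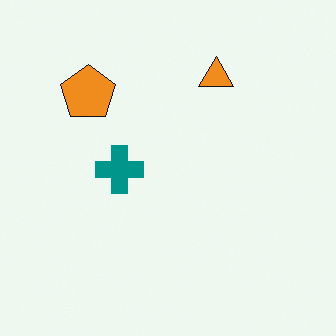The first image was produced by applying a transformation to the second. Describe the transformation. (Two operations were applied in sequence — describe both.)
It was transposed (reflected across the top-left ↔ bottom-right diagonal), then color-inverted (negative).

Shapes have swapped their row and column positions — what was in the top-right is now in the bottom-left — a diagonal reflection. The light background has become dark and every shape's color is its complement — a photographic negative.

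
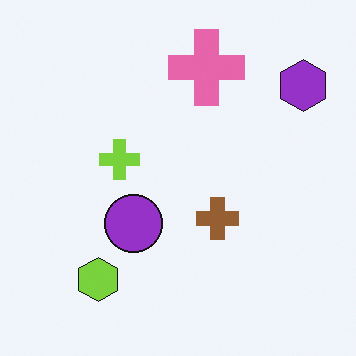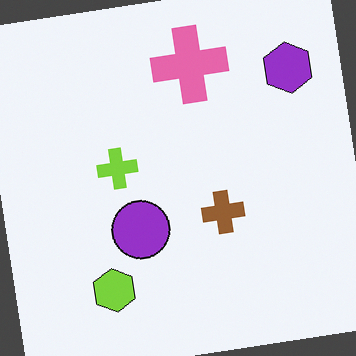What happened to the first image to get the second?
The image was rotated counter-clockwise by a few degrees.

Every shape is tilted by the same angle and the image corners show triangular fill wedges — a whole-image rotation by a non-right angle.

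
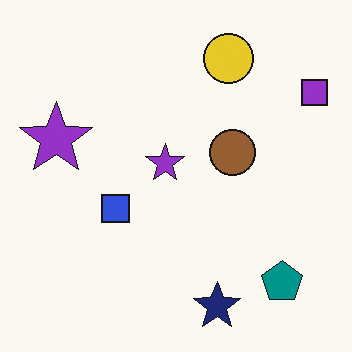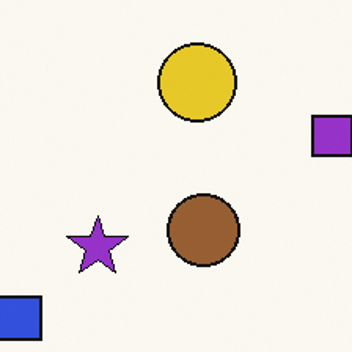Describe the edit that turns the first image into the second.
The second image is the first cropped to a modestly smaller region and rescaled.

The visible shapes are larger and the field of view is narrower; shapes near the original edges may be partly or wholly outside the frame — a crop-and-rescale.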